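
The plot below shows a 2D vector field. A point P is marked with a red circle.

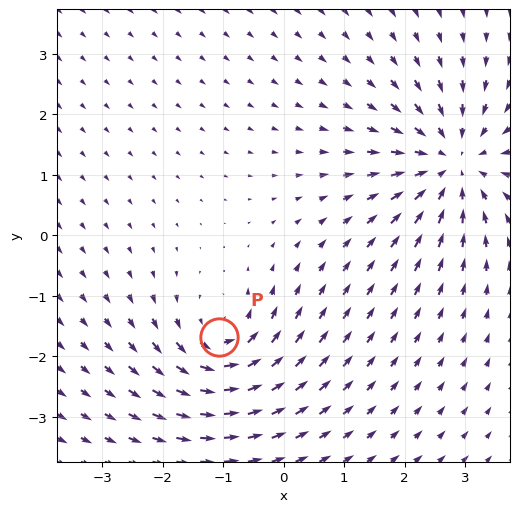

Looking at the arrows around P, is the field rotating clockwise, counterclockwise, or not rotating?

counterclockwise

Near P at (-1.1, -1.7) the arrows circulate counterclockwise. The curl (z-component) there is about +4; positive curl means counterclockwise rotation.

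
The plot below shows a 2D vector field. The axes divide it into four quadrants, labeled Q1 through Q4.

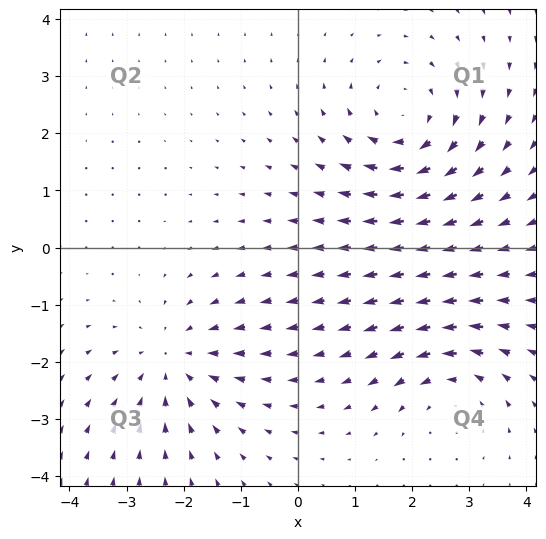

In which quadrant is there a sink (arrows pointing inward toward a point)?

Q3

The sink sits at approximately (-2.1, -2.0), which lies in quadrant Q3. The divergence there is about -4, negative as expected for a sink.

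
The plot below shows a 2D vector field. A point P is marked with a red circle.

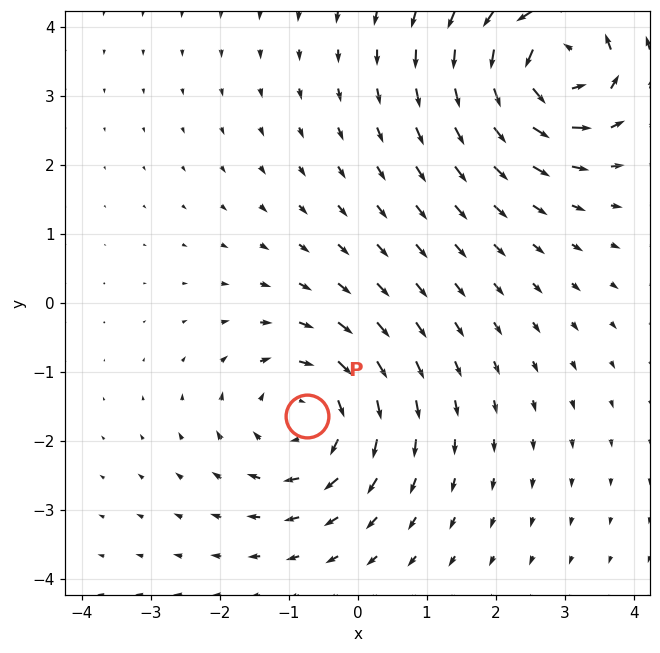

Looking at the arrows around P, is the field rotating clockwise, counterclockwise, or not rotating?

Near P at (-0.7, -1.6) the arrows circulate clockwise. The curl (z-component) there is about -4; negative curl means clockwise rotation.

clockwise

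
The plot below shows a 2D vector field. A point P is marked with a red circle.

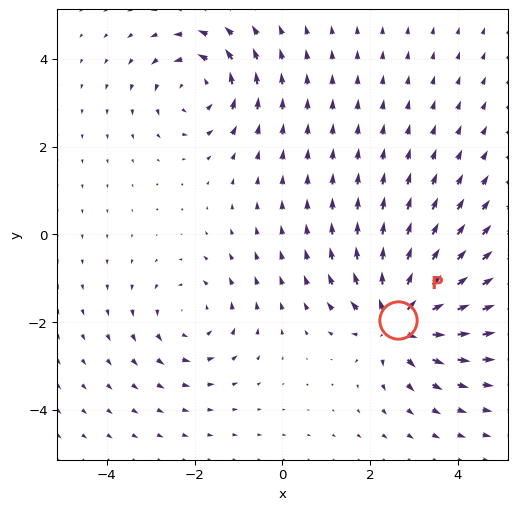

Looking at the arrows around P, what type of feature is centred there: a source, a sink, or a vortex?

At P (2.6, -2.0) the arrows spread outward. Divergence about +5, curl ≈0 — positive divergence with near-zero curl is a source.

source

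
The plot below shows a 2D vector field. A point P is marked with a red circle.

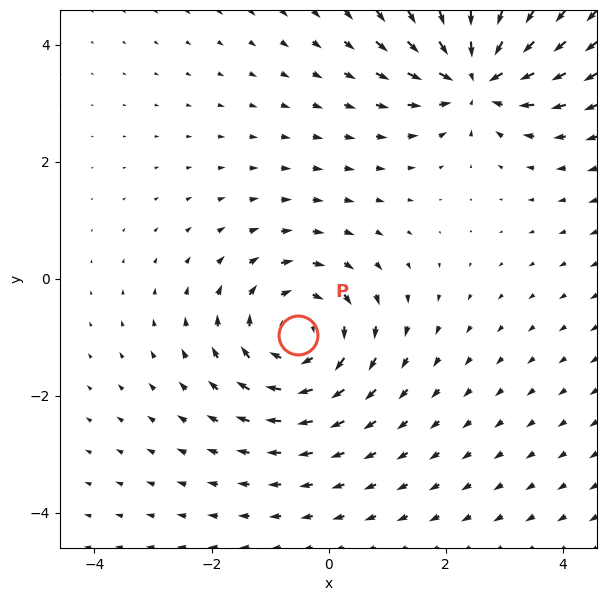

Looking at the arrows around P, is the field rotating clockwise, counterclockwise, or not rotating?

clockwise

Near P at (-0.5, -1.0) the arrows circulate clockwise. The curl (z-component) there is about -4; negative curl means clockwise rotation.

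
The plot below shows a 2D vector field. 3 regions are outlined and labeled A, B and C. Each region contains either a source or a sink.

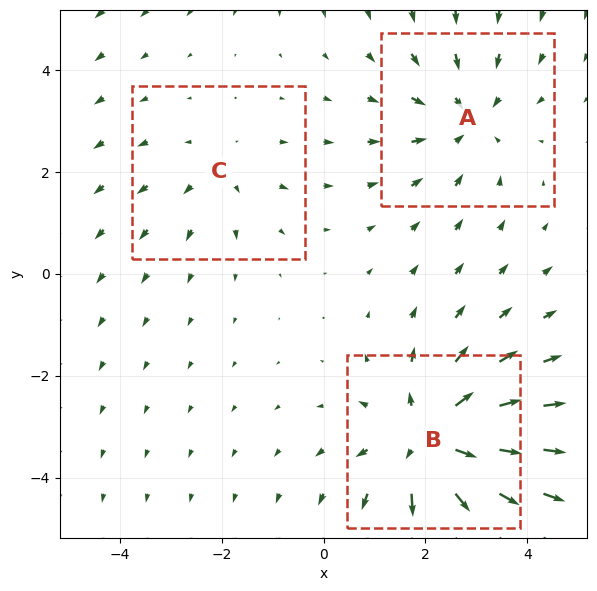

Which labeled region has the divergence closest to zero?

C

Divergence at each region's feature centre — A: about -3, B: about +4, C: about +2. Region C is closest to zero.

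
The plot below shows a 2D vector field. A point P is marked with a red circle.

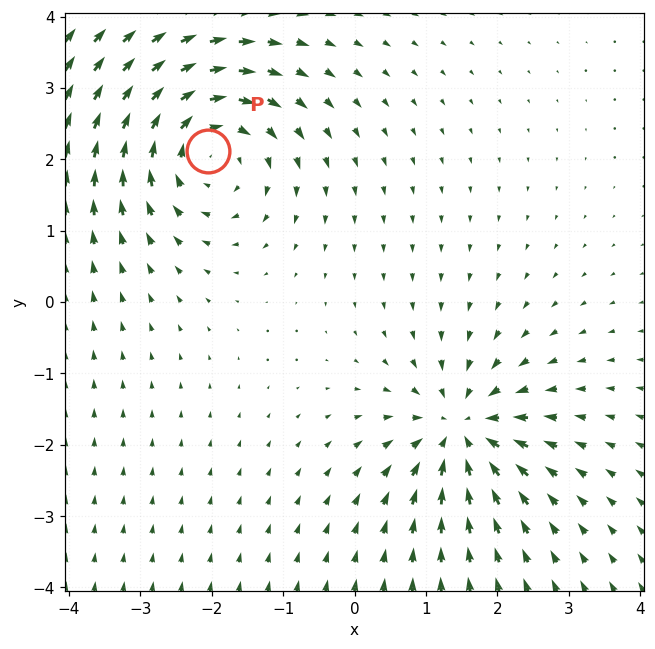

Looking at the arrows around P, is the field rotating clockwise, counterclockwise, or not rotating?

Near P at (-2.0, 2.1) the arrows circulate clockwise. The curl (z-component) there is about -5; negative curl means clockwise rotation.

clockwise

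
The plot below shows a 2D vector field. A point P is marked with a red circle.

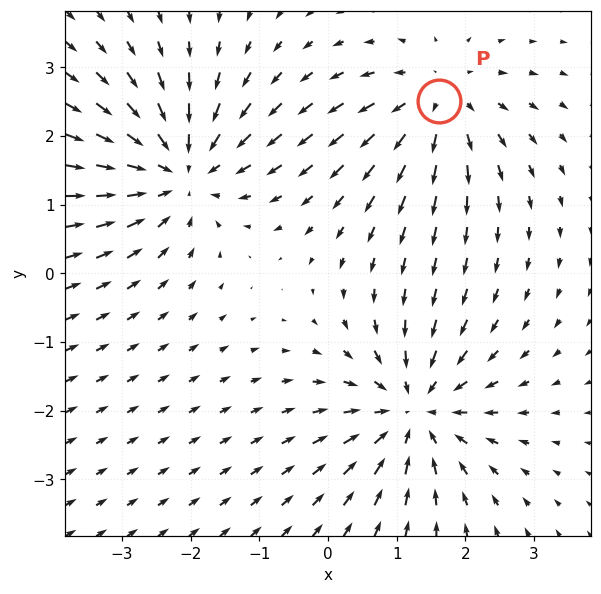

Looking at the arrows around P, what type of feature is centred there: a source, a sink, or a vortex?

At P (1.6, 2.5) the arrows spread outward. Divergence about +4, curl ≈0 — positive divergence with near-zero curl is a source.

source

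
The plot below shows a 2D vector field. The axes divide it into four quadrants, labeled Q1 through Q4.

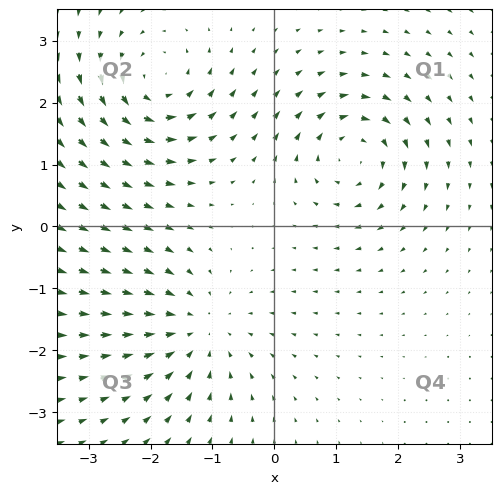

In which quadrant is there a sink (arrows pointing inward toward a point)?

Q3

The sink sits at approximately (-1.2, -1.7), which lies in quadrant Q3. The divergence there is about -3, negative as expected for a sink.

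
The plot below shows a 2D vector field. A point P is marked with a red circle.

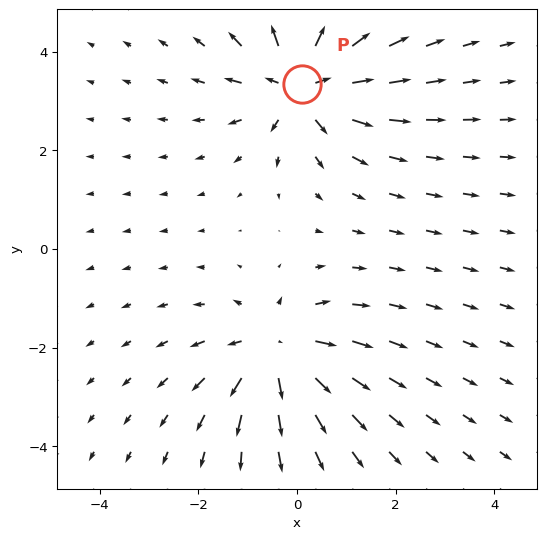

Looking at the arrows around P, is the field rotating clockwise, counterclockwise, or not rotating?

not rotating

Near P at (0.1, 3.3) the arrows show no circulation. The curl there is ≈0.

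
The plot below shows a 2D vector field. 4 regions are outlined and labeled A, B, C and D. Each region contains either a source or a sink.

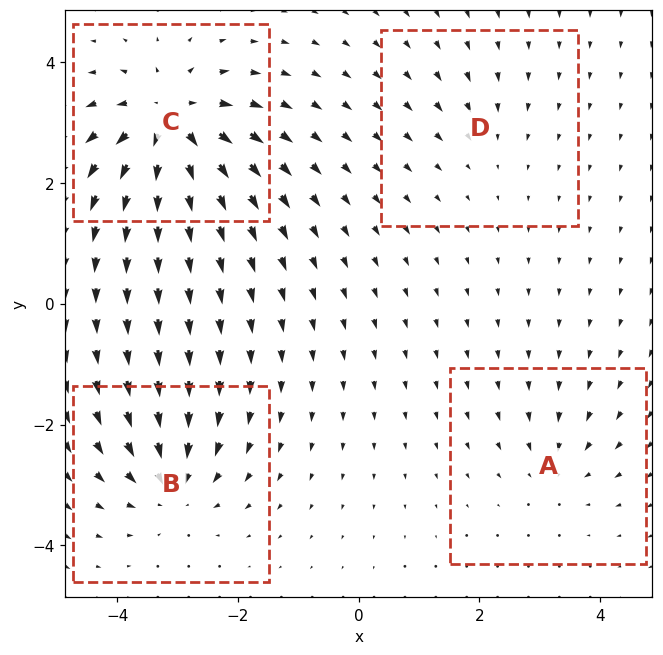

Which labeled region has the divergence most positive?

Divergence at each region's feature centre — A: about -4, B: about -6, C: about +9, D: about -2. Region C is most positive.

C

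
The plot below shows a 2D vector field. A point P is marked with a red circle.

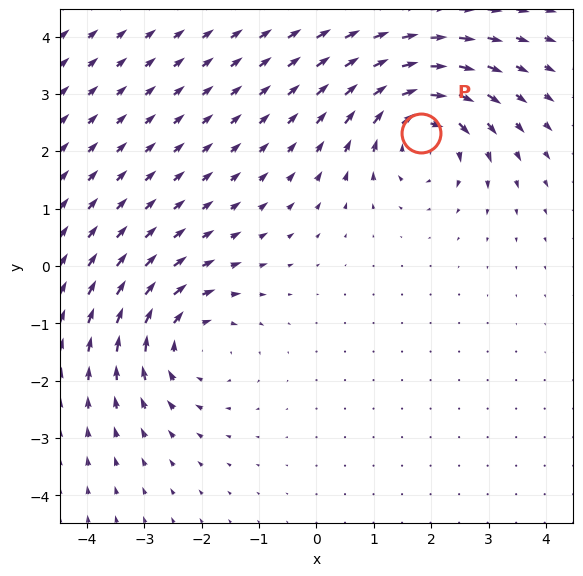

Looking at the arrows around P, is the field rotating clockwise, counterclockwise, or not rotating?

Near P at (1.8, 2.3) the arrows circulate clockwise. The curl (z-component) there is about -4; negative curl means clockwise rotation.

clockwise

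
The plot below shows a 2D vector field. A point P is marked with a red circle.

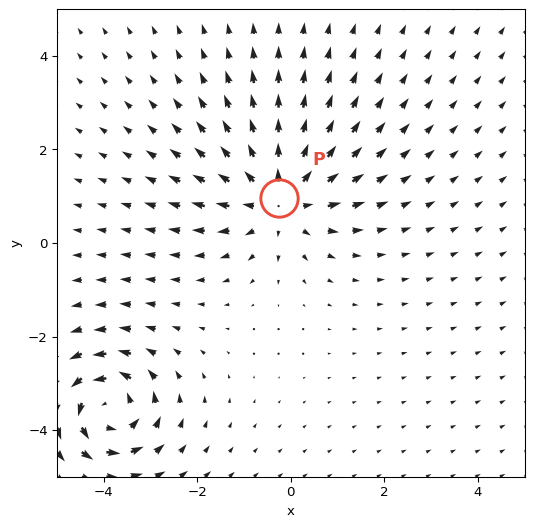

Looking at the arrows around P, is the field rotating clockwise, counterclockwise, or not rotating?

not rotating

Near P at (-0.2, 1.0) the arrows show no circulation. The curl there is ≈0.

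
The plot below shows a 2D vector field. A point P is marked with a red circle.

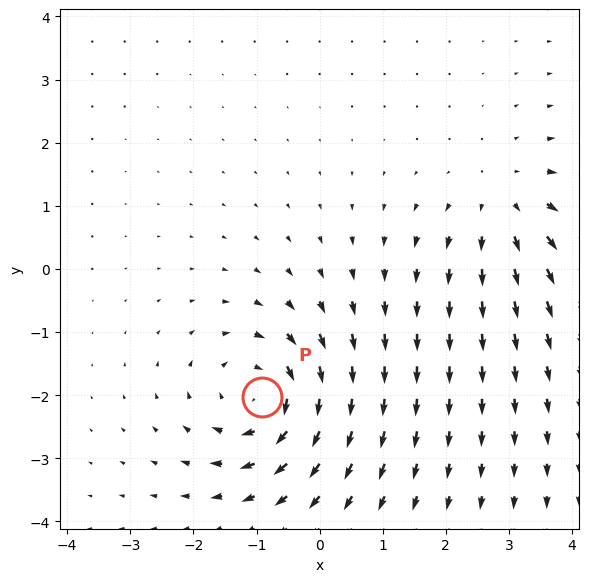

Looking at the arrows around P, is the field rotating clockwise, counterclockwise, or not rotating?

Near P at (-0.9, -2.0) the arrows circulate clockwise. The curl (z-component) there is about -5; negative curl means clockwise rotation.

clockwise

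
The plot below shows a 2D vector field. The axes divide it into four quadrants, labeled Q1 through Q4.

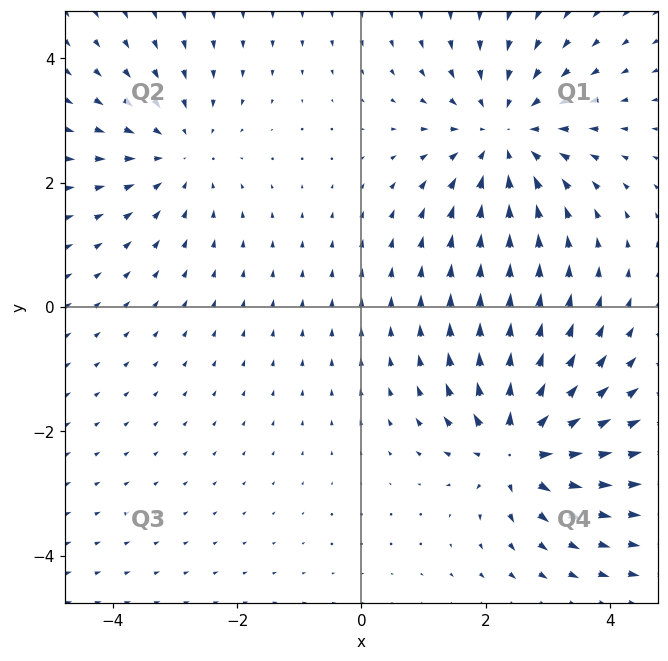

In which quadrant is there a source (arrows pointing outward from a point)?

Q4

The source sits at approximately (2.5, -2.3), which lies in quadrant Q4. The divergence there is about +5, positive as expected for a source.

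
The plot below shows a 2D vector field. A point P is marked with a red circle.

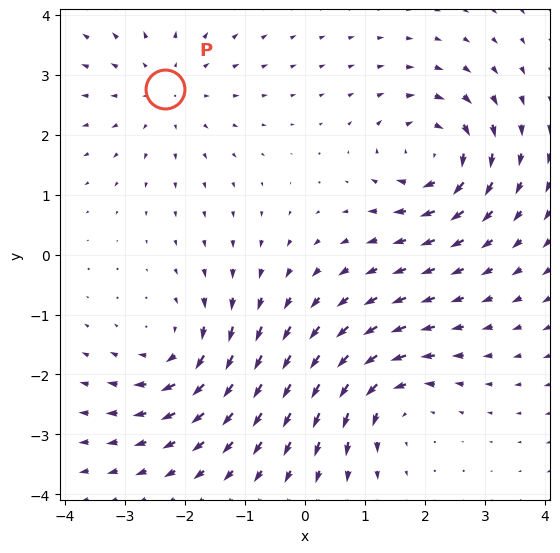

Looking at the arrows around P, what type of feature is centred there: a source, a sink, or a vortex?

source

At P (-2.3, 2.8) the arrows spread outward. Divergence about +3, curl ≈0 — positive divergence with near-zero curl is a source.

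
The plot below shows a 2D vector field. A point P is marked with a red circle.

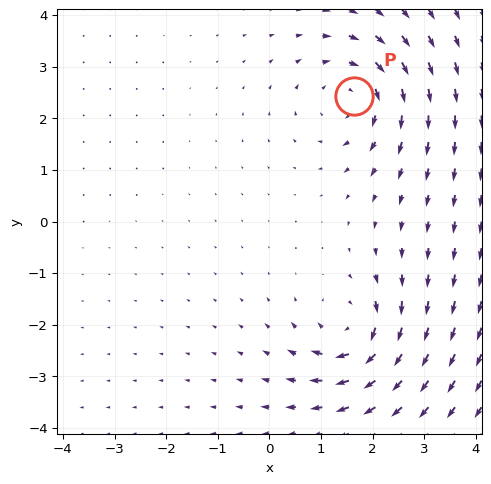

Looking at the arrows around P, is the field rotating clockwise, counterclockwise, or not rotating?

clockwise

Near P at (1.6, 2.4) the arrows circulate clockwise. The curl (z-component) there is about -4; negative curl means clockwise rotation.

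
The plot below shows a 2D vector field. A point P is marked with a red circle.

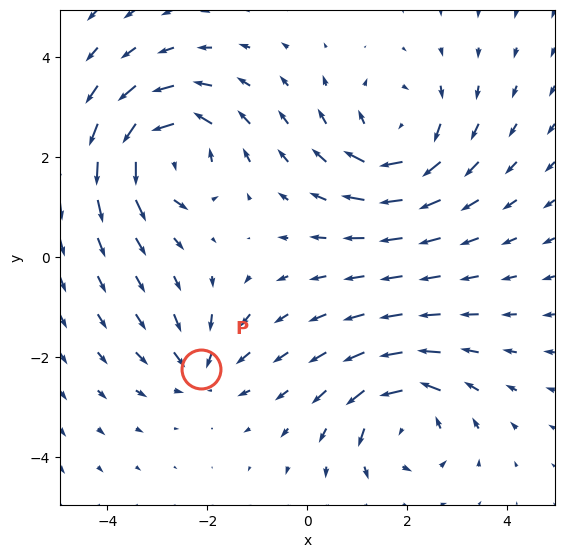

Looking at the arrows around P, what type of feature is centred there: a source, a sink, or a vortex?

sink

At P (-2.1, -2.2) the arrows converge inward. Divergence about -4, curl ≈0 — negative divergence with near-zero curl is a sink.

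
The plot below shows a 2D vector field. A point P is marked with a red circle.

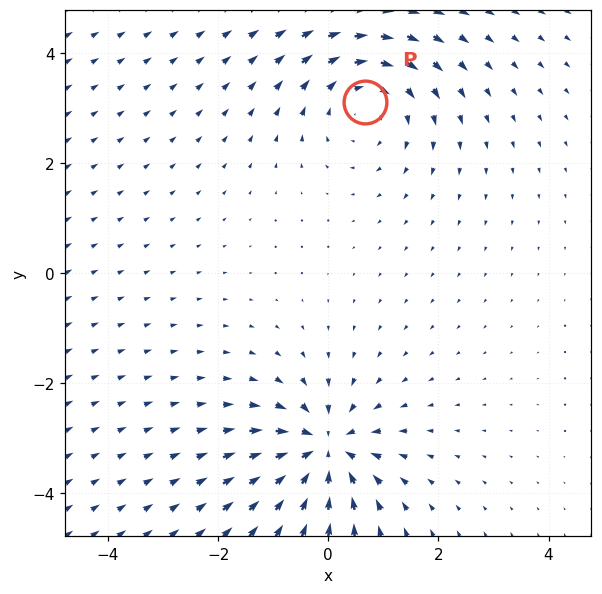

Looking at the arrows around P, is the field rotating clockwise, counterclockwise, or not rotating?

clockwise

Near P at (0.7, 3.1) the arrows circulate clockwise. The curl (z-component) there is about -4; negative curl means clockwise rotation.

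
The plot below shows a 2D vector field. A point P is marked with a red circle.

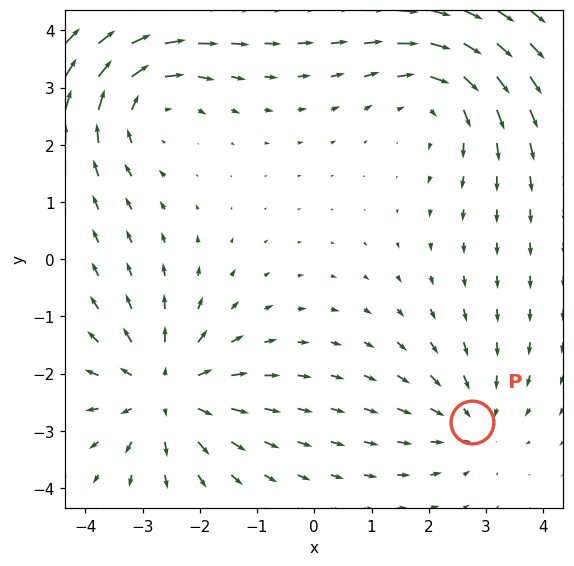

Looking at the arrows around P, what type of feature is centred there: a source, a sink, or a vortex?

At P (2.8, -2.8) the arrows converge inward. Divergence about -3, curl ≈0 — negative divergence with near-zero curl is a sink.

sink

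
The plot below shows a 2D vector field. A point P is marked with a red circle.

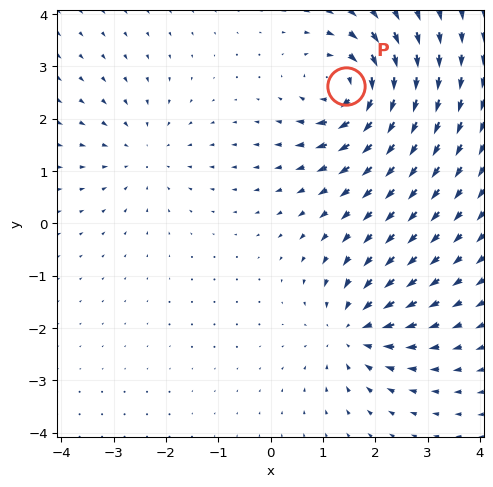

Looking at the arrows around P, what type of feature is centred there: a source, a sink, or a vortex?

At P (1.4, 2.6) the arrows circulate clockwise. Divergence ≈0, curl about -6 — near-zero divergence with nonzero curl is a vortex.

vortex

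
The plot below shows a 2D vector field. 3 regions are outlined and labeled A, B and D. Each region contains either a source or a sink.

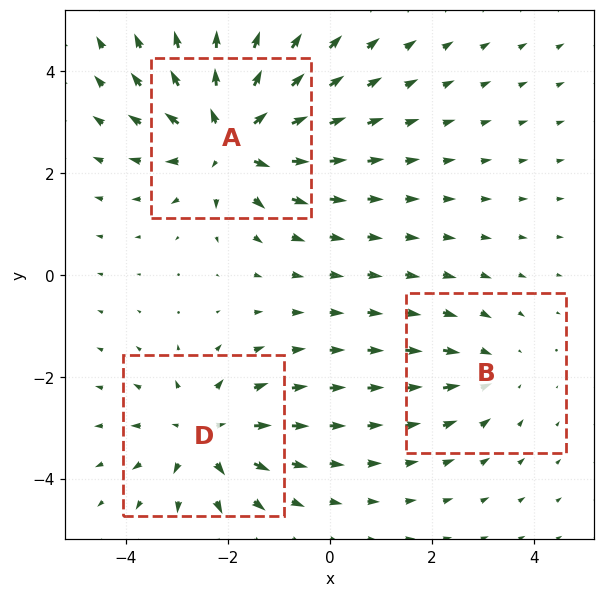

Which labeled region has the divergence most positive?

Divergence at each region's feature centre — A: about +4, B: about -2, D: about +3. Region A is most positive.

A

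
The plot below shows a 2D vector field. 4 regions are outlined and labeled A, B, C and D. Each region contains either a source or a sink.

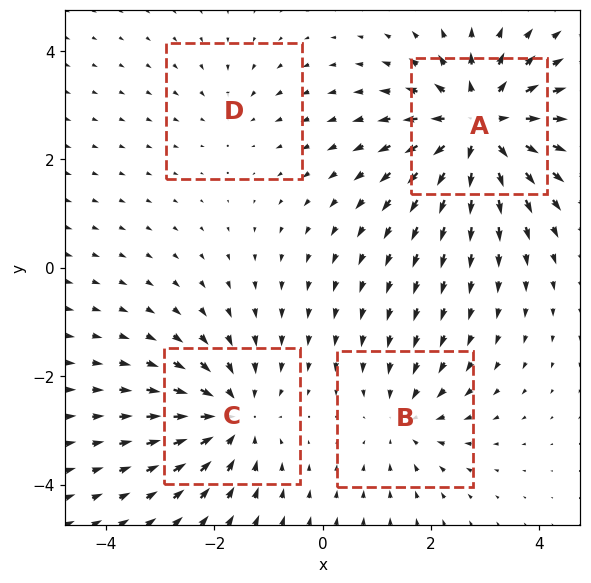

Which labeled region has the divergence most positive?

Divergence at each region's feature centre — A: about +7, B: about -4, C: about -5, D: about -2. Region A is most positive.

A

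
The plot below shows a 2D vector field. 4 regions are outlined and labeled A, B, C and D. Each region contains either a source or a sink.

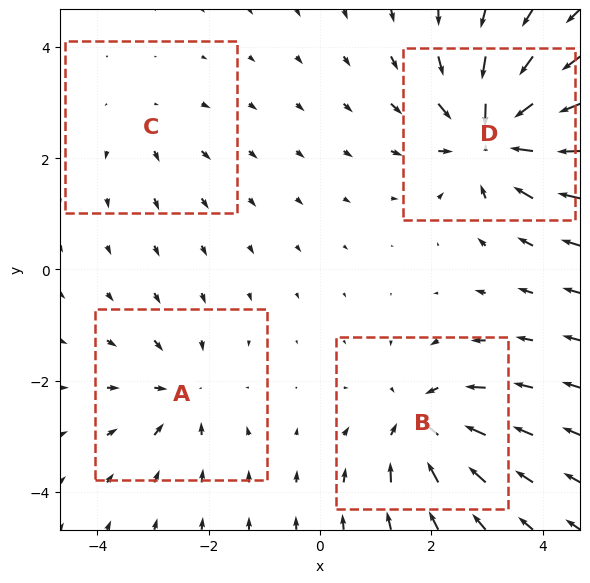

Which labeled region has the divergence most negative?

D

Divergence at each region's feature centre — A: about -4, B: about -6, C: about +2, D: about -8. Region D is most negative.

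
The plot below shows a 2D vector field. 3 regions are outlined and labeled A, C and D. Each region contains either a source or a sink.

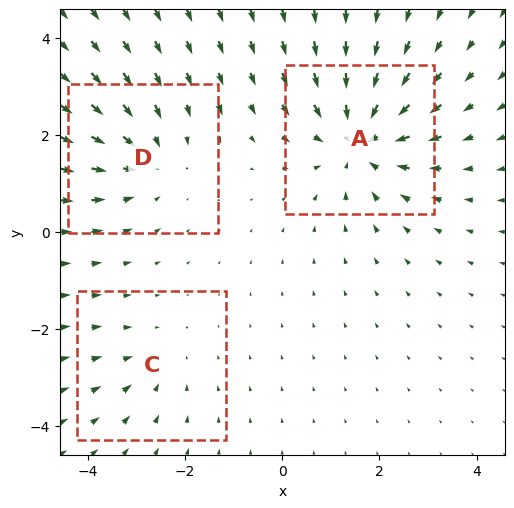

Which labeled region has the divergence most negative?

A

Divergence at each region's feature centre — A: about -4, C: about -2, D: about -3. Region A is most negative.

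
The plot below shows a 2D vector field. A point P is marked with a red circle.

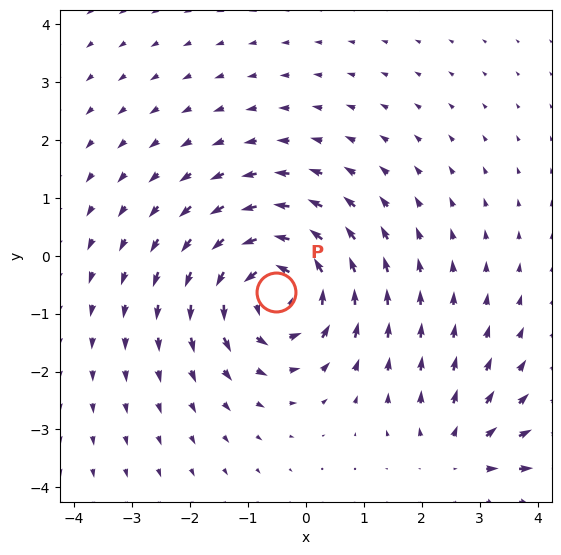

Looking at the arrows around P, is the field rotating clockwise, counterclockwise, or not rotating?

Near P at (-0.5, -0.6) the arrows circulate counterclockwise. The curl (z-component) there is about +5; positive curl means counterclockwise rotation.

counterclockwise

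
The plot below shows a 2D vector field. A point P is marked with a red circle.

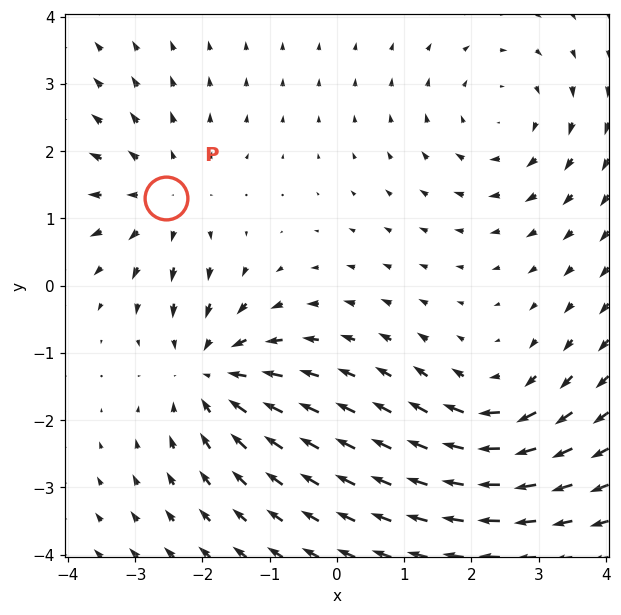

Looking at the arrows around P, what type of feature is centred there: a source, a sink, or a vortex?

source

At P (-2.5, 1.3) the arrows spread outward. Divergence about +3, curl ≈0 — positive divergence with near-zero curl is a source.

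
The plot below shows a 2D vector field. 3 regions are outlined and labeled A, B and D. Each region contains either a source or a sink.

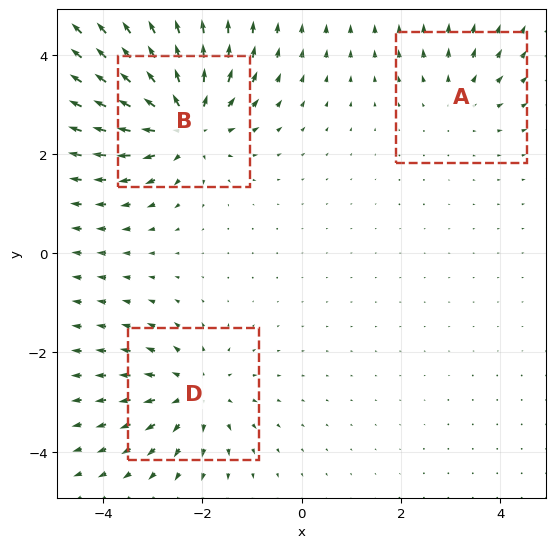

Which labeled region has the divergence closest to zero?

Divergence at each region's feature centre — A: about +2, B: about +5, D: about +3. Region A is closest to zero.

A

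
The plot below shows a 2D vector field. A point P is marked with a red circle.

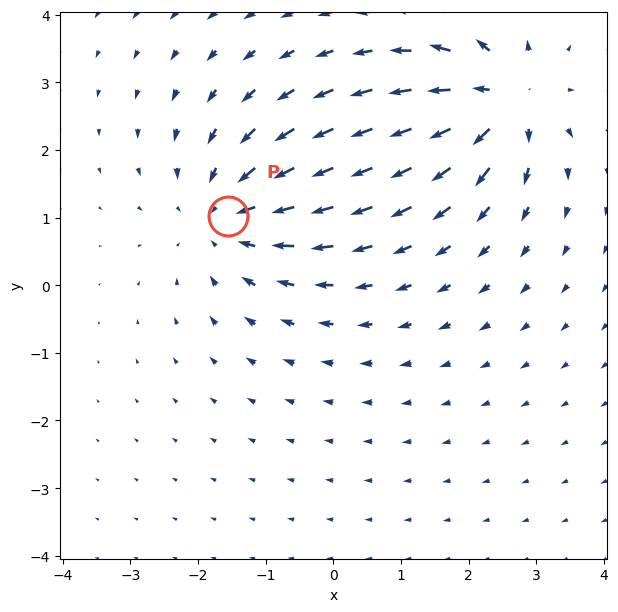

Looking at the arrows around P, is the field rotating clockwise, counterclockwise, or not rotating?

not rotating

Near P at (-1.6, 1.0) the arrows show no circulation. The curl there is ≈0.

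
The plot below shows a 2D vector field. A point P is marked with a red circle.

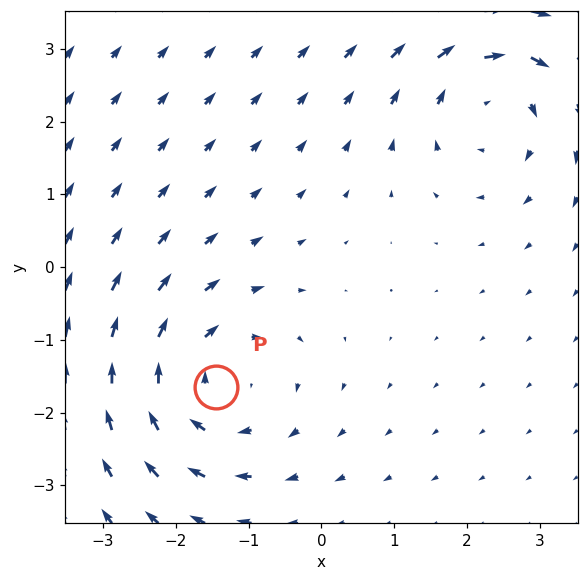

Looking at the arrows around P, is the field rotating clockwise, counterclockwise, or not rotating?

clockwise

Near P at (-1.4, -1.6) the arrows circulate clockwise. The curl (z-component) there is about -4; negative curl means clockwise rotation.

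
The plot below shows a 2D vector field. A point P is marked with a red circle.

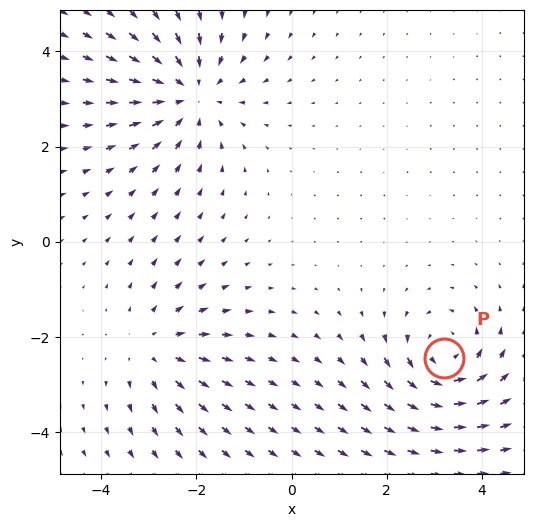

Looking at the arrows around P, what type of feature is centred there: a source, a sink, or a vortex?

vortex

At P (3.2, -2.4) the arrows circulate counterclockwise. Divergence ≈0, curl about +5 — near-zero divergence with nonzero curl is a vortex.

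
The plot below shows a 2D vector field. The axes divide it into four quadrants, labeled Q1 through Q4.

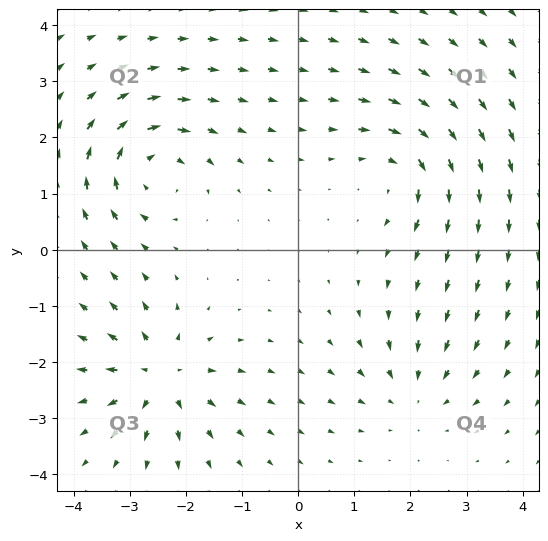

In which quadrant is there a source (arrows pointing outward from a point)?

The source sits at approximately (-2.5, -2.2), which lies in quadrant Q3. The divergence there is about +6, positive as expected for a source.

Q3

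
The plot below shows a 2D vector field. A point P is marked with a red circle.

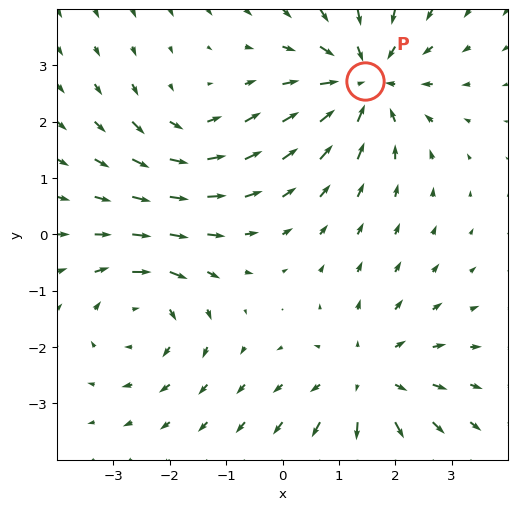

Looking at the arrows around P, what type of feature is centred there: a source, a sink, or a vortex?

sink

At P (1.5, 2.7) the arrows converge inward. Divergence about -5, curl ≈0 — negative divergence with near-zero curl is a sink.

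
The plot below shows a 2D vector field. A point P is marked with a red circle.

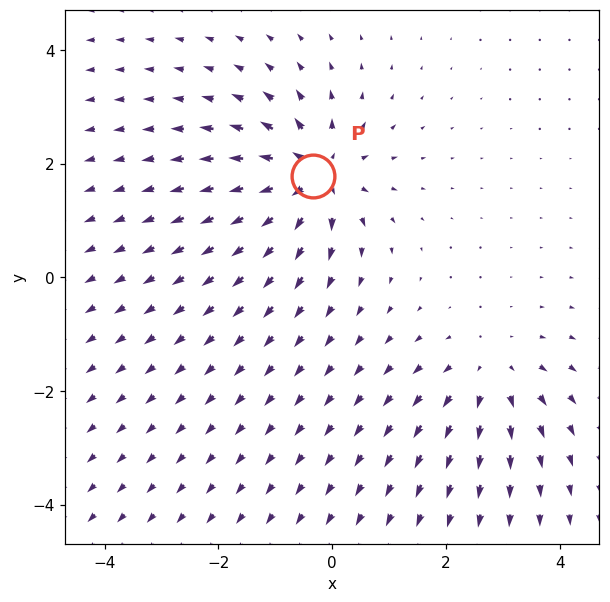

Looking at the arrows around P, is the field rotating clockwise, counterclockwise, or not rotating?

not rotating

Near P at (-0.3, 1.8) the arrows show no circulation. The curl there is ≈0.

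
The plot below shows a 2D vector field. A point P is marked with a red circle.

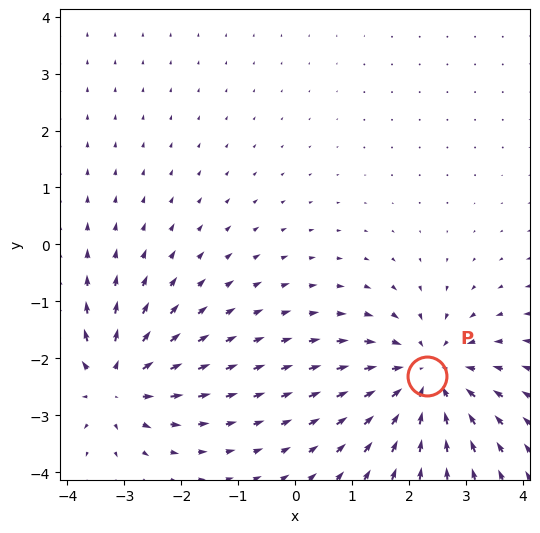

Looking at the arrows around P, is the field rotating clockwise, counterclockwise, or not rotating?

Near P at (2.3, -2.3) the arrows show no circulation. The curl there is ≈0.

not rotating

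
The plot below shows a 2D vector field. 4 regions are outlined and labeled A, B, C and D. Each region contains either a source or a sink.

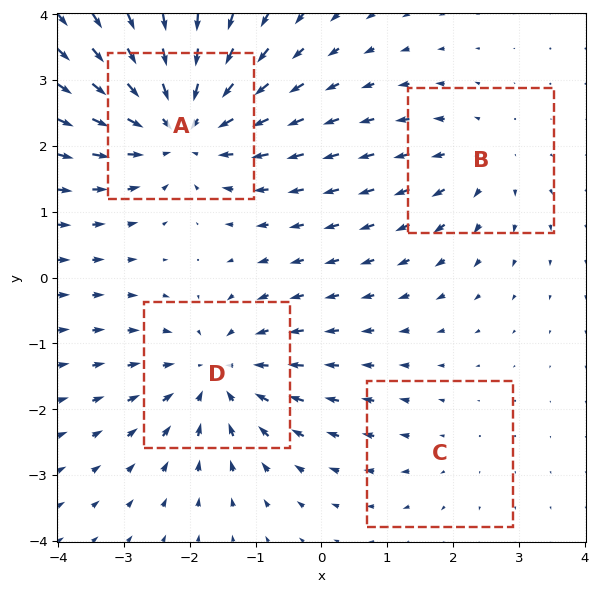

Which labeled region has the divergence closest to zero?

C

Divergence at each region's feature centre — A: about -6, B: about +3, C: about +2, D: about -5. Region C is closest to zero.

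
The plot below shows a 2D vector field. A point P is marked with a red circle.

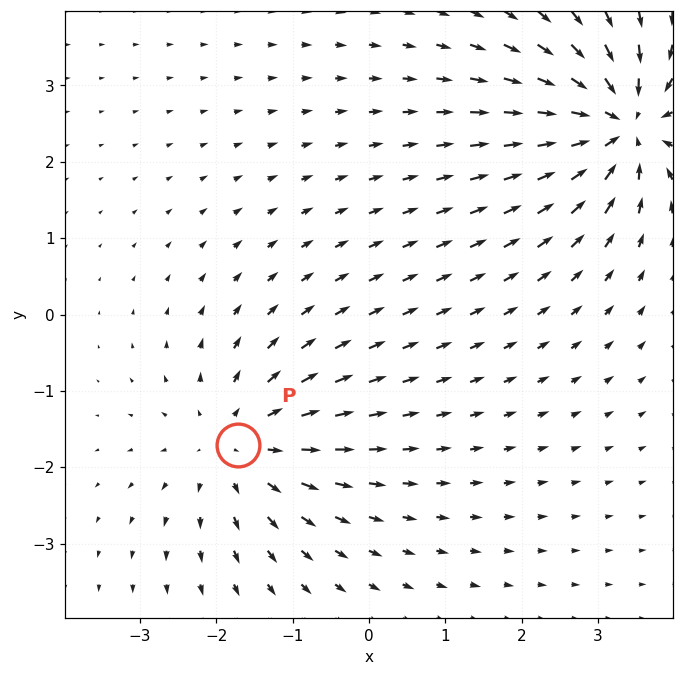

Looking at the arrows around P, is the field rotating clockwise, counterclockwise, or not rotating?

Near P at (-1.7, -1.7) the arrows show no circulation. The curl there is ≈0.

not rotating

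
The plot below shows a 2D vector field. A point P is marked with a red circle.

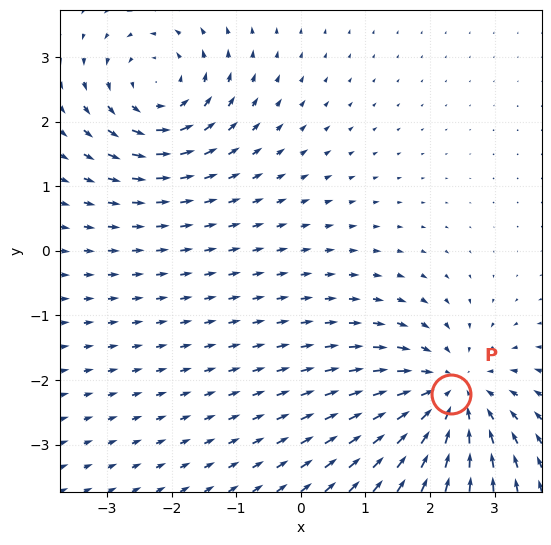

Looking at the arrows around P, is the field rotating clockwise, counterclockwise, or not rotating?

not rotating

Near P at (2.3, -2.2) the arrows show no circulation. The curl there is ≈0.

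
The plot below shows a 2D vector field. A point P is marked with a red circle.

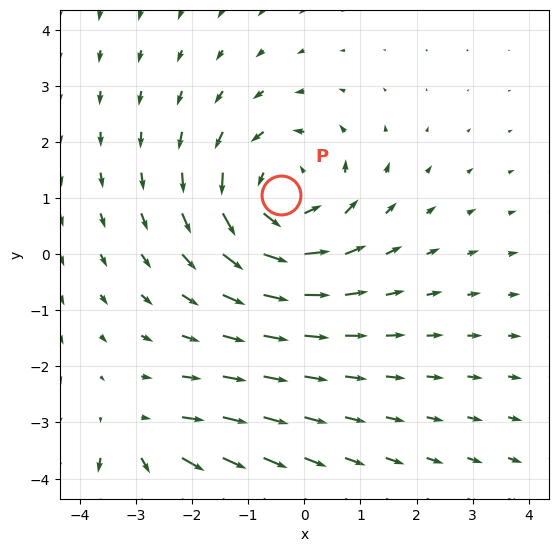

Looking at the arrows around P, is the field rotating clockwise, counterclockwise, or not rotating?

counterclockwise

Near P at (-0.4, 1.0) the arrows circulate counterclockwise. The curl (z-component) there is about +4; positive curl means counterclockwise rotation.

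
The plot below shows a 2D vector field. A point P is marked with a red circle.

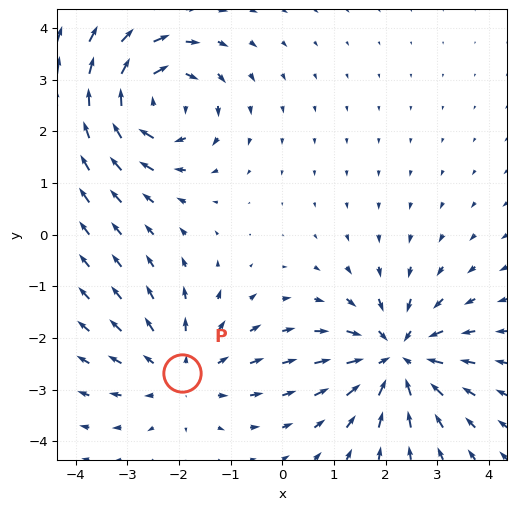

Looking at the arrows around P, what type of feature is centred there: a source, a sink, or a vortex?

source

At P (-1.9, -2.7) the arrows spread outward. Divergence about +2, curl ≈0 — positive divergence with near-zero curl is a source.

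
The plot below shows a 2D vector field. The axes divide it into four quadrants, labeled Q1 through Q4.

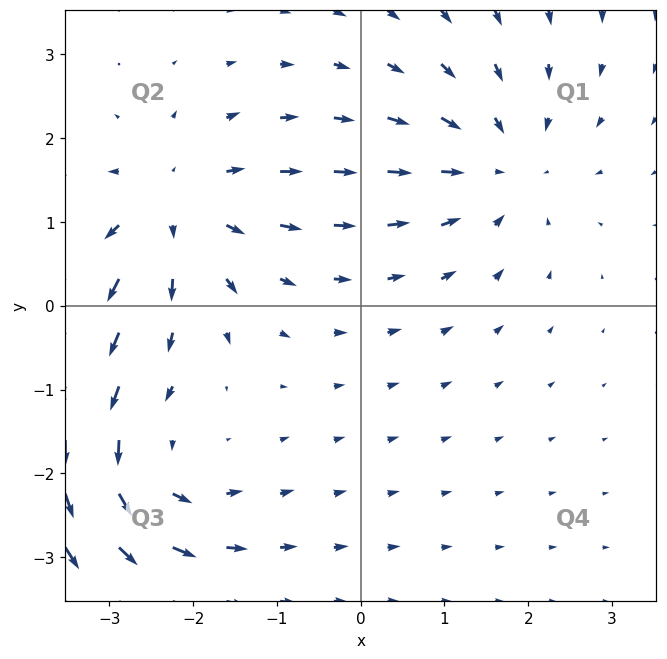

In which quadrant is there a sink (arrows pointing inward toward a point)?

The sink sits at approximately (1.7, 1.7), which lies in quadrant Q1. The divergence there is about -4, negative as expected for a sink.

Q1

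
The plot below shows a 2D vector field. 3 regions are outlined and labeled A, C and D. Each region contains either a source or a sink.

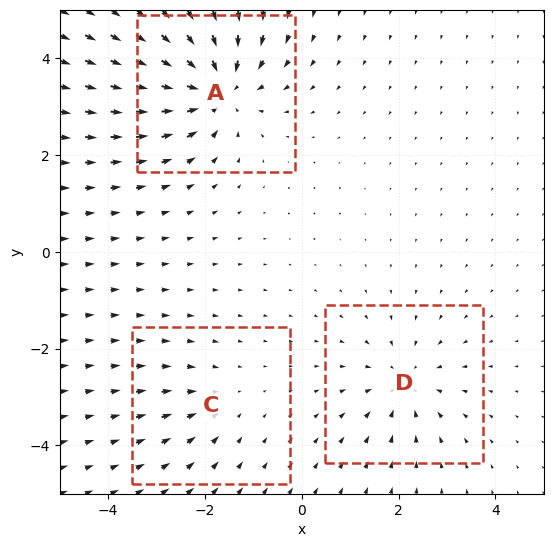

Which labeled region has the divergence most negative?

A

Divergence at each region's feature centre — A: about -5, C: about -2, D: about -3. Region A is most negative.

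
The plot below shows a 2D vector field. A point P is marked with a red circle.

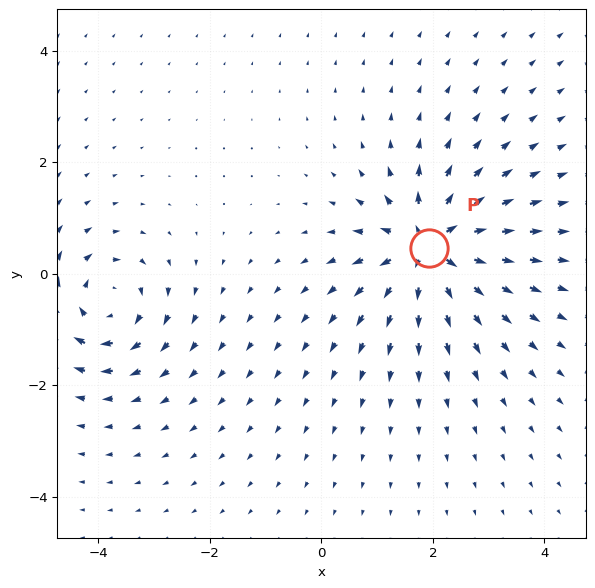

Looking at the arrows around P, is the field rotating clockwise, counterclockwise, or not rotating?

Near P at (1.9, 0.5) the arrows show no circulation. The curl there is ≈0.

not rotating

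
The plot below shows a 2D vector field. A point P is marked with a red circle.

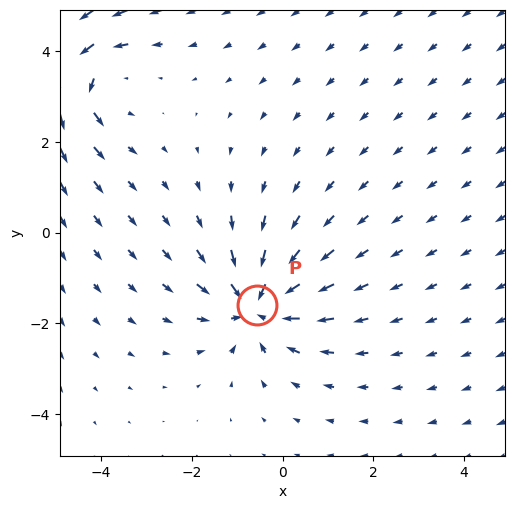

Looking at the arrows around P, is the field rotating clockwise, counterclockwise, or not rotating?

Near P at (-0.6, -1.6) the arrows show no circulation. The curl there is ≈0.

not rotating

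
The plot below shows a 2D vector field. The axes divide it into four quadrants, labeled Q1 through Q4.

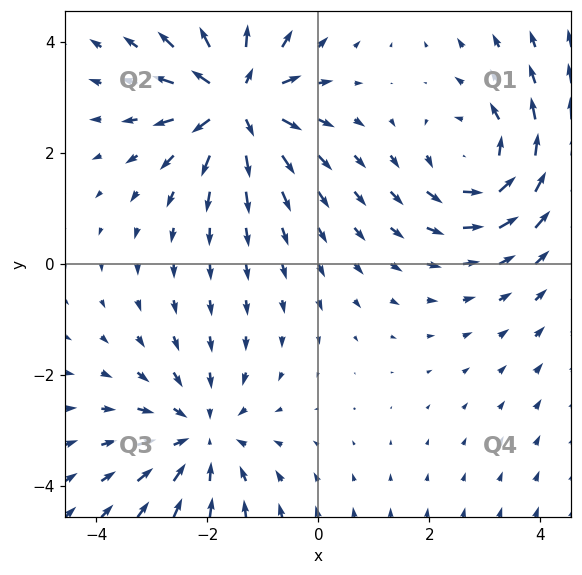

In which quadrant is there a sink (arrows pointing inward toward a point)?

Q3

The sink sits at approximately (-2.1, -3.1), which lies in quadrant Q3. The divergence there is about -2, negative as expected for a sink.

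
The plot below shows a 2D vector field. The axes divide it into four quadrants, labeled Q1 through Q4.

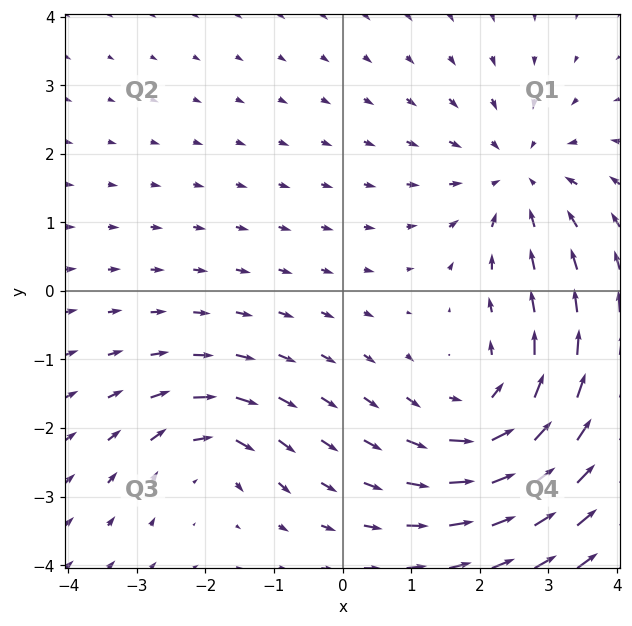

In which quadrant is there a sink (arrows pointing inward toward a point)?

Q1

The sink sits at approximately (2.6, 1.6), which lies in quadrant Q1. The divergence there is about -3, negative as expected for a sink.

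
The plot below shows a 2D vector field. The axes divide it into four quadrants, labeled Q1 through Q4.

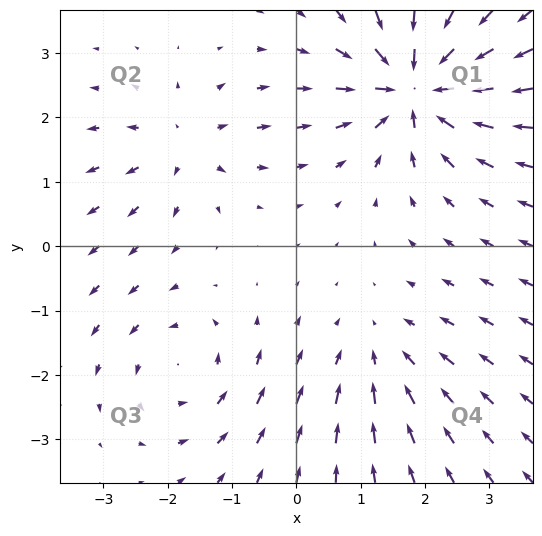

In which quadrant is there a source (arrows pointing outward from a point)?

Q2

The source sits at approximately (-1.7, 1.6), which lies in quadrant Q2. The divergence there is about +3, positive as expected for a source.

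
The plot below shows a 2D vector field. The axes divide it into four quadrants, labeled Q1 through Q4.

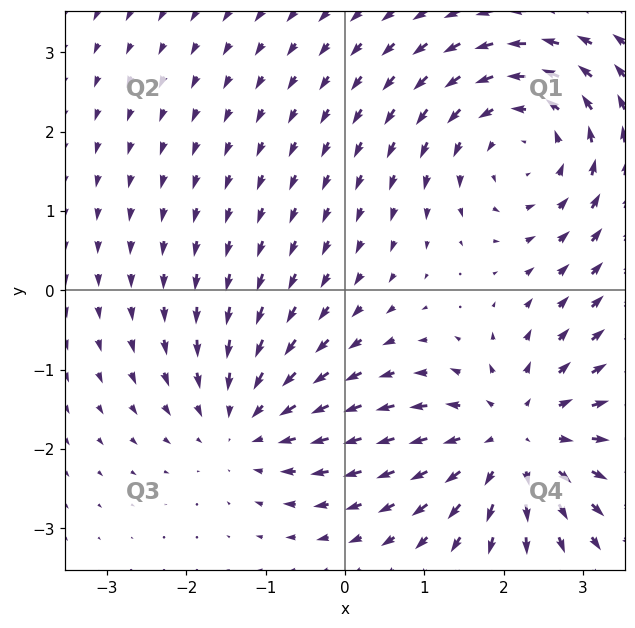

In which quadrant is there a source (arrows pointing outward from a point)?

The source sits at approximately (2.2, -1.9), which lies in quadrant Q4. The divergence there is about +4, positive as expected for a source.

Q4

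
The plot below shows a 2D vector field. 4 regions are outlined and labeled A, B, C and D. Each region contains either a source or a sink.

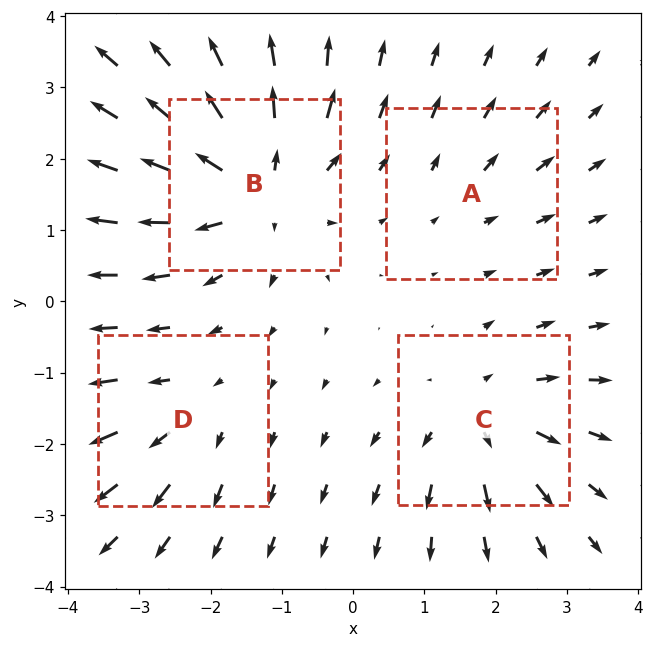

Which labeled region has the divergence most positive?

B

Divergence at each region's feature centre — A: about +2, B: about +8, C: about +5, D: about +3. Region B is most positive.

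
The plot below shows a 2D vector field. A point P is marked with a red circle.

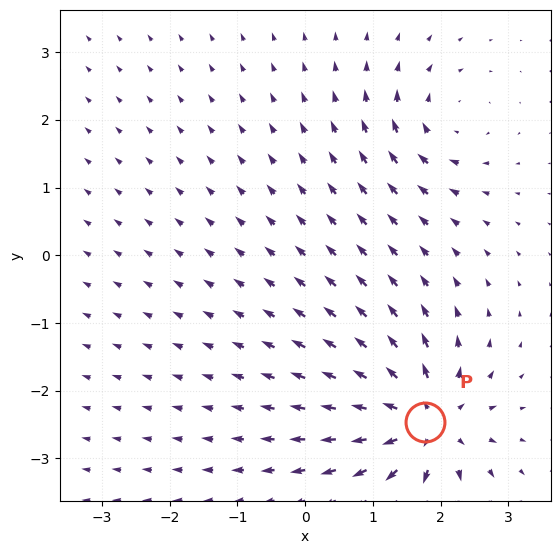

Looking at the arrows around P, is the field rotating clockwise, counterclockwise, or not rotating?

Near P at (1.8, -2.5) the arrows show no circulation. The curl there is ≈0.

not rotating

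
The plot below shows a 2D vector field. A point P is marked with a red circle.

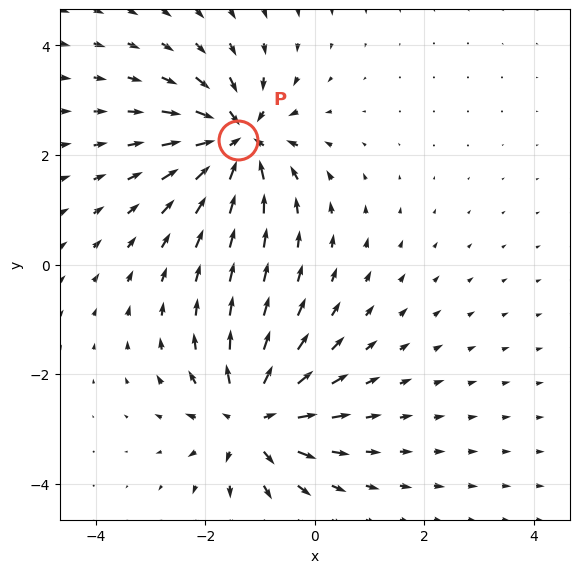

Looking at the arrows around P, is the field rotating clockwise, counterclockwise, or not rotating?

not rotating

Near P at (-1.4, 2.3) the arrows show no circulation. The curl there is ≈0.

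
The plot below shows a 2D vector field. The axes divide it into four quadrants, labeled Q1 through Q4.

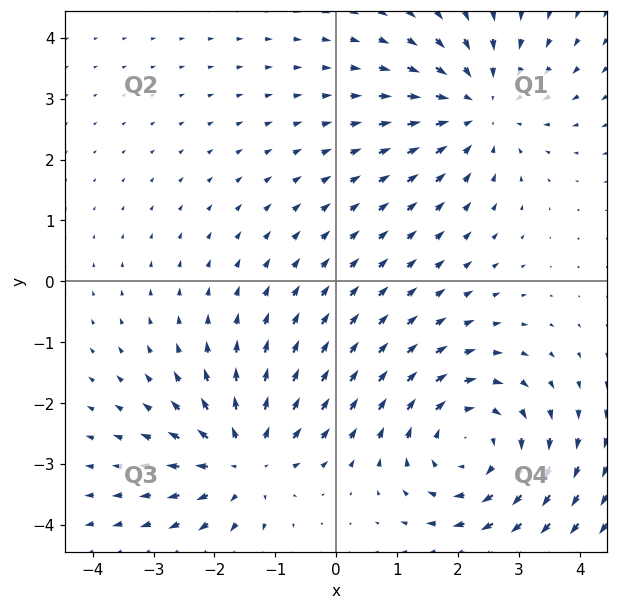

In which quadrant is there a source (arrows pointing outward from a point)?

Q3

The source sits at approximately (-1.5, -2.9), which lies in quadrant Q3. The divergence there is about +5, positive as expected for a source.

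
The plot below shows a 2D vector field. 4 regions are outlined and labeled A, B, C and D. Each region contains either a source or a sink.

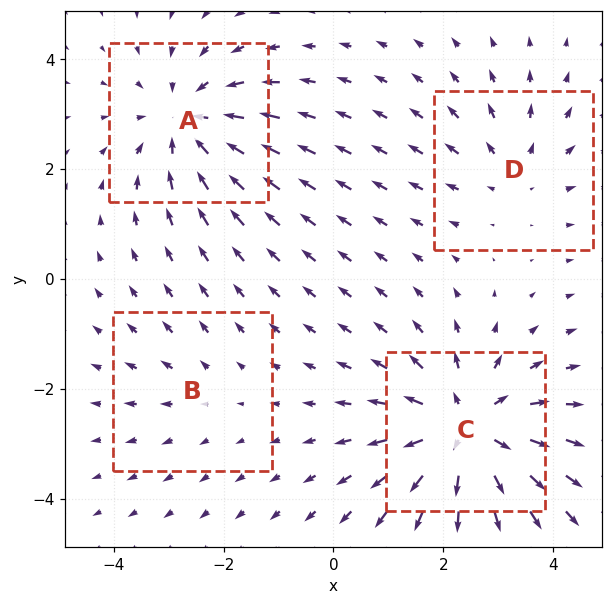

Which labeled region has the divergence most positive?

C

Divergence at each region's feature centre — A: about -5, B: about +2, C: about +6, D: about +3. Region C is most positive.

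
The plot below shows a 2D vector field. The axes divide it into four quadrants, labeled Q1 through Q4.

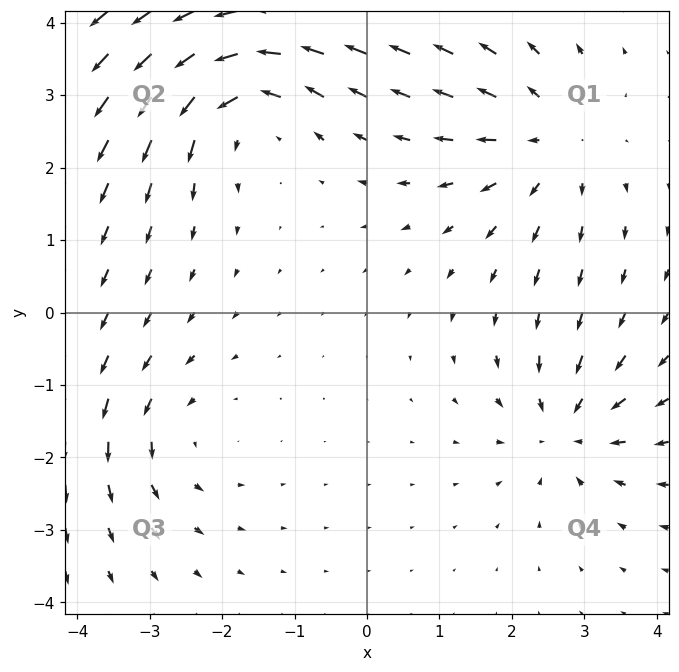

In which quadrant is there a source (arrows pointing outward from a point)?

The source sits at approximately (2.5, 2.4), which lies in quadrant Q1. The divergence there is about +3, positive as expected for a source.

Q1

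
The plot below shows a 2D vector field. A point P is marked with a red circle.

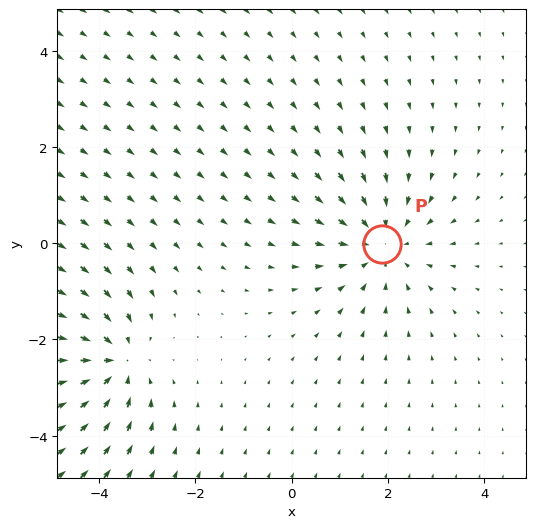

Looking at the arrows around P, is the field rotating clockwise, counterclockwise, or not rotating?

Near P at (1.9, -0.0) the arrows show no circulation. The curl there is ≈0.

not rotating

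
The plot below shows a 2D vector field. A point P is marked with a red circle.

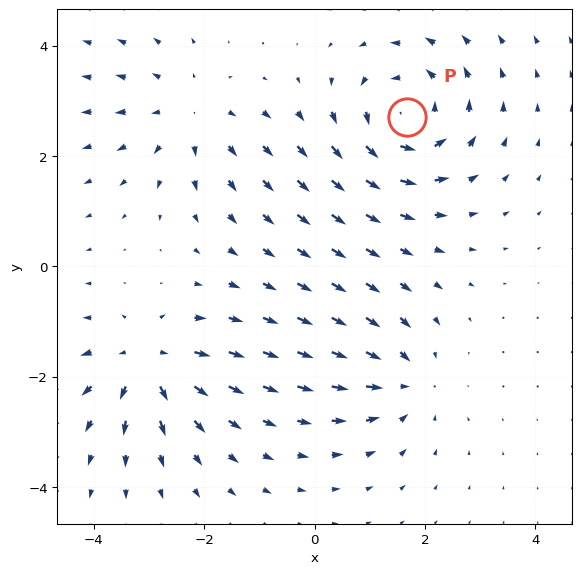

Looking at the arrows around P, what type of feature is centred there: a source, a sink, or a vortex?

At P (1.7, 2.7) the arrows circulate counterclockwise. Divergence ≈0, curl about +5 — near-zero divergence with nonzero curl is a vortex.

vortex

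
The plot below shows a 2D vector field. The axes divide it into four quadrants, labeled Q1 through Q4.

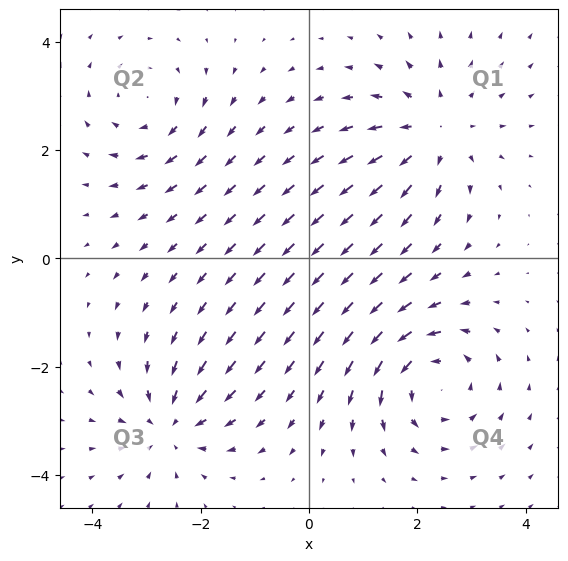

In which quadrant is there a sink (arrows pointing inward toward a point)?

The sink sits at approximately (-2.6, -3.1), which lies in quadrant Q3. The divergence there is about -4, negative as expected for a sink.

Q3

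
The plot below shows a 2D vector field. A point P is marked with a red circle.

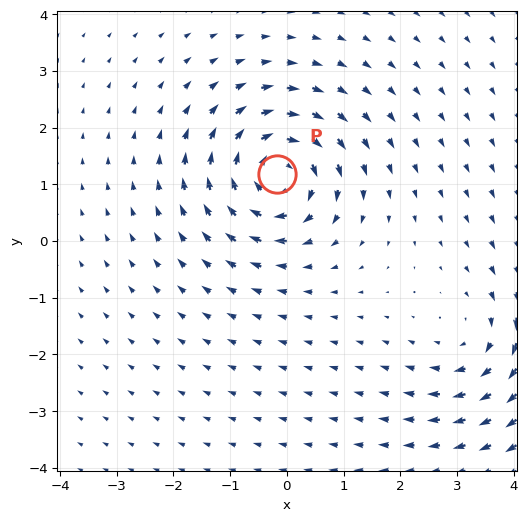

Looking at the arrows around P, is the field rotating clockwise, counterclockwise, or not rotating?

clockwise

Near P at (-0.2, 1.2) the arrows circulate clockwise. The curl (z-component) there is about -6; negative curl means clockwise rotation.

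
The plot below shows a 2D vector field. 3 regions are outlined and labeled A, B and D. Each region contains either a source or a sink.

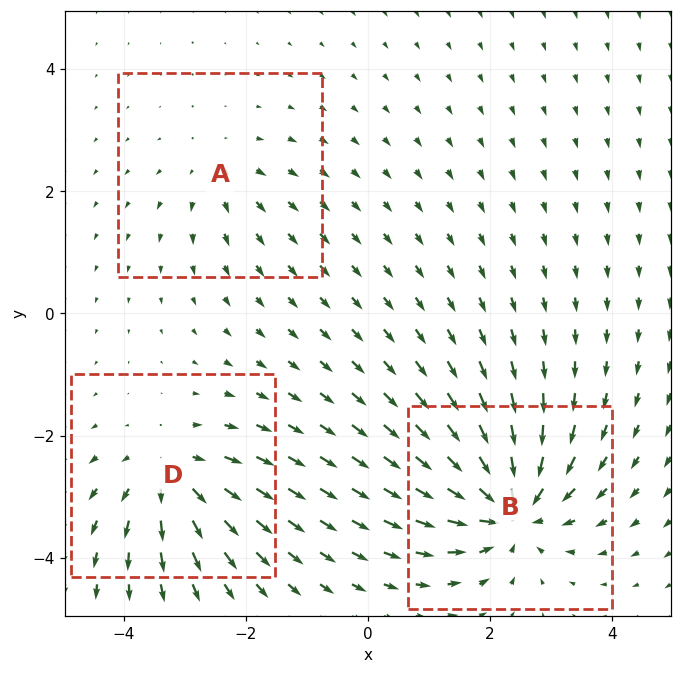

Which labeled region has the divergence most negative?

Divergence at each region's feature centre — A: about +2, B: about -6, D: about +4. Region B is most negative.

B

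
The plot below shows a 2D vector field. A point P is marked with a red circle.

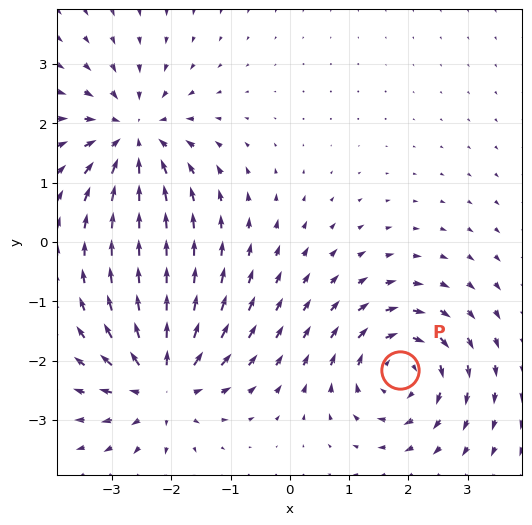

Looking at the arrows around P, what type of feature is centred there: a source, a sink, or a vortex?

vortex

At P (1.9, -2.2) the arrows circulate clockwise. Divergence ≈0, curl about -5 — near-zero divergence with nonzero curl is a vortex.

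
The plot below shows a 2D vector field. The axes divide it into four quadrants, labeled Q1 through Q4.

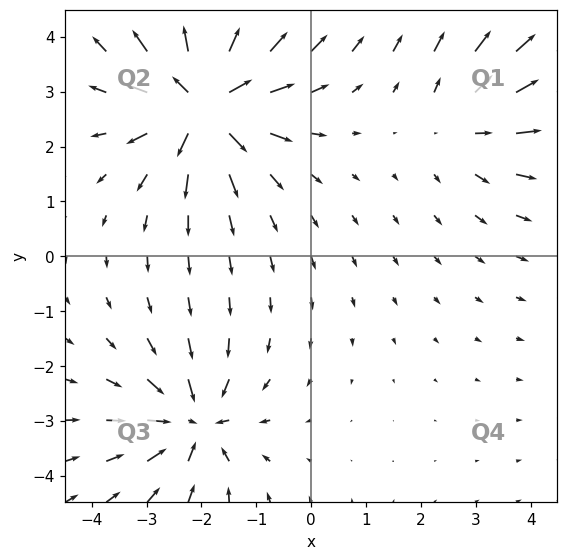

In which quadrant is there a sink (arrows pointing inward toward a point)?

Q3

The sink sits at approximately (-2.1, -3.0), which lies in quadrant Q3. The divergence there is about -5, negative as expected for a sink.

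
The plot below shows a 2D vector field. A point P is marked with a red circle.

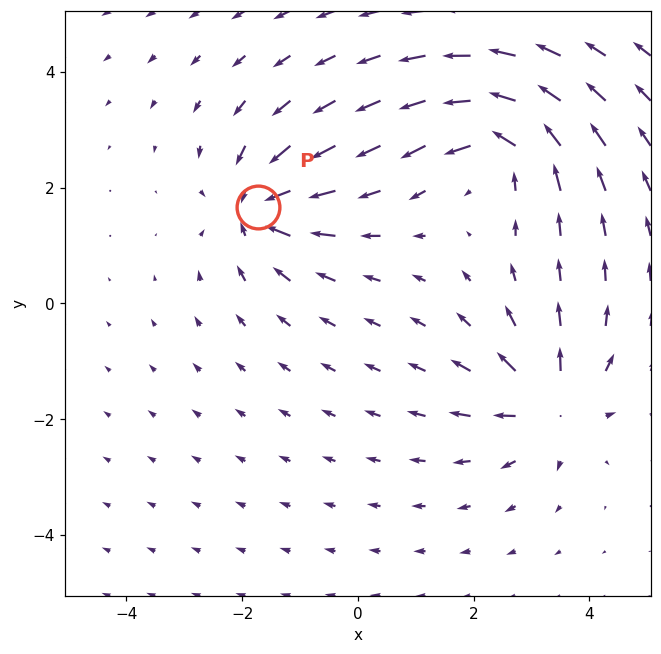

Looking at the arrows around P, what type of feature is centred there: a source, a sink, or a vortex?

At P (-1.7, 1.7) the arrows converge inward. Divergence about -4, curl ≈0 — negative divergence with near-zero curl is a sink.

sink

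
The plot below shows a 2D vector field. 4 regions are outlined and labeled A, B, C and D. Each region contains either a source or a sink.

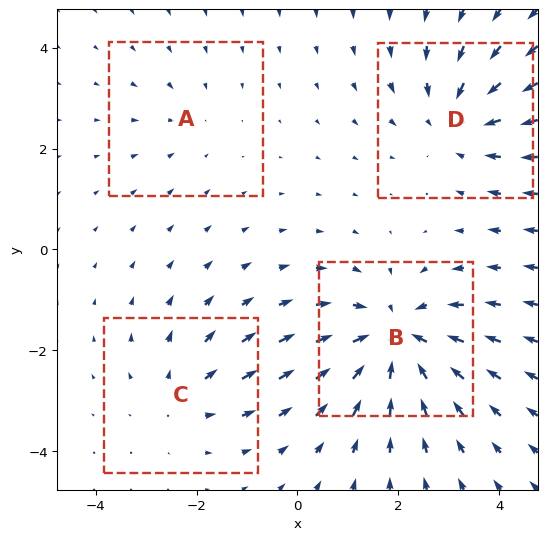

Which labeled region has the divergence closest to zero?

Divergence at each region's feature centre — A: about -2, B: about -6, C: about +3, D: about -4. Region A is closest to zero.

A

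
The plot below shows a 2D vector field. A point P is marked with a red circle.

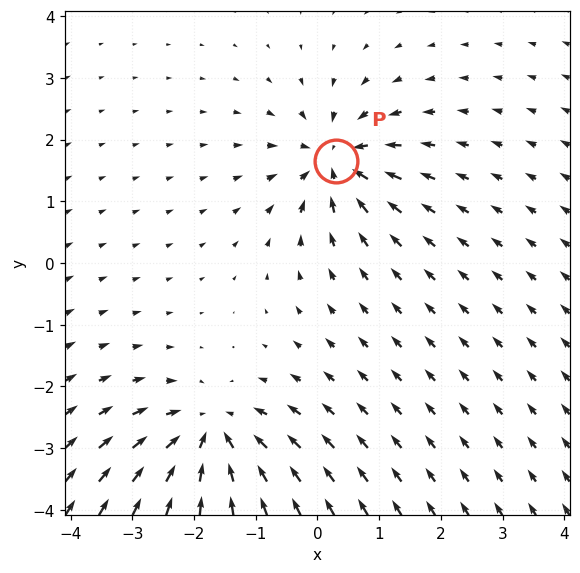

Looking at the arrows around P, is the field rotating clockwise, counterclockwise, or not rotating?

not rotating

Near P at (0.3, 1.7) the arrows show no circulation. The curl there is ≈0.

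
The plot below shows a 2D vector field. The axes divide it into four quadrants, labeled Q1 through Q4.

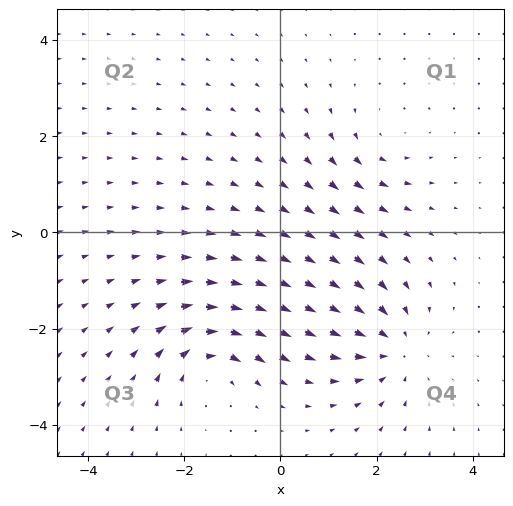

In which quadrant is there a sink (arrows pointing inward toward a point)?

The sink sits at approximately (2.4, -2.4), which lies in quadrant Q4. The divergence there is about -4, negative as expected for a sink.

Q4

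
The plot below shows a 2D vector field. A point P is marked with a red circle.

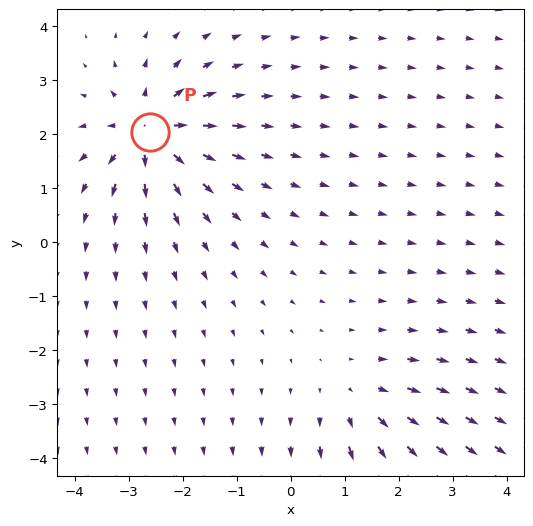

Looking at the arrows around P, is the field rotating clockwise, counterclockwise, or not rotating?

Near P at (-2.6, 2.0) the arrows show no circulation. The curl there is ≈0.

not rotating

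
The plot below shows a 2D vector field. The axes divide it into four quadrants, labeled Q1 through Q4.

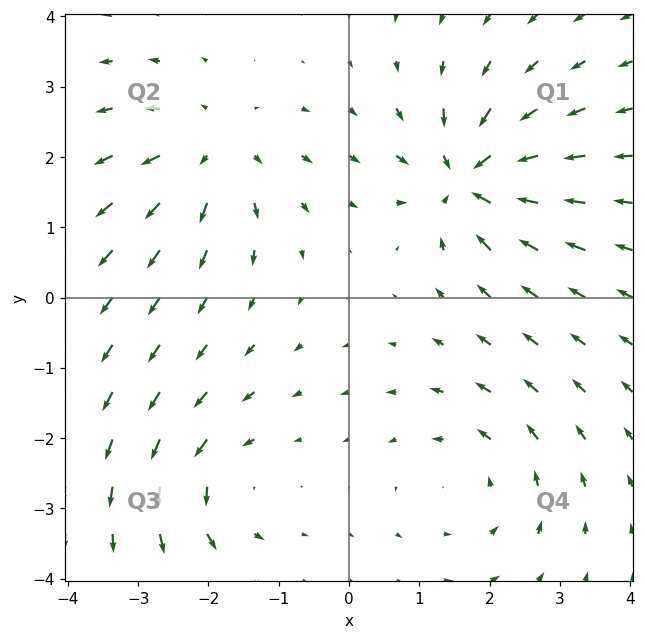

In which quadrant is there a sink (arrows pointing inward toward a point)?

The sink sits at approximately (1.7, 1.7), which lies in quadrant Q1. The divergence there is about -7, negative as expected for a sink.

Q1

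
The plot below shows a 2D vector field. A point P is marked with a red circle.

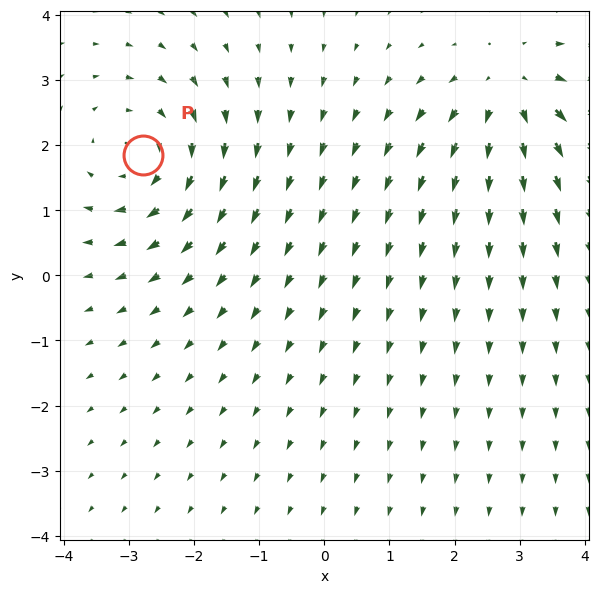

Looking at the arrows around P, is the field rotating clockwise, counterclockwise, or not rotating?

Near P at (-2.8, 1.9) the arrows circulate clockwise. The curl (z-component) there is about -3; negative curl means clockwise rotation.

clockwise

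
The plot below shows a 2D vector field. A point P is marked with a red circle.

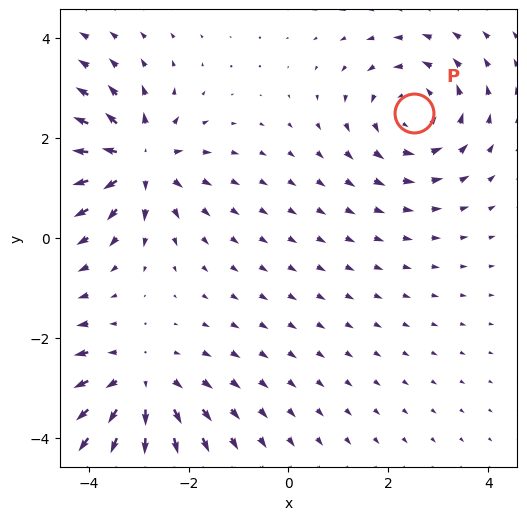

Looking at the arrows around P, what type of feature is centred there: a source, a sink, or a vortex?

vortex

At P (2.5, 2.5) the arrows circulate counterclockwise. Divergence ≈0, curl about +4 — near-zero divergence with nonzero curl is a vortex.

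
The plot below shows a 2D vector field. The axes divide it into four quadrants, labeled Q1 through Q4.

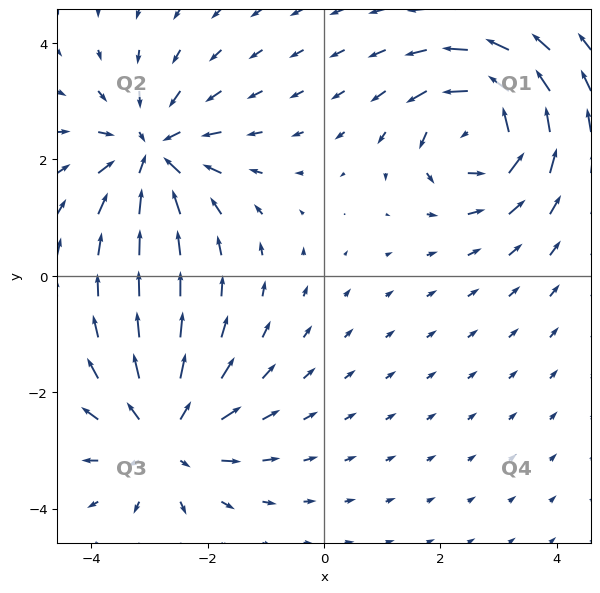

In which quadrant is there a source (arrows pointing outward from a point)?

Q3

The source sits at approximately (-2.7, -2.8), which lies in quadrant Q3. The divergence there is about +5, positive as expected for a source.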